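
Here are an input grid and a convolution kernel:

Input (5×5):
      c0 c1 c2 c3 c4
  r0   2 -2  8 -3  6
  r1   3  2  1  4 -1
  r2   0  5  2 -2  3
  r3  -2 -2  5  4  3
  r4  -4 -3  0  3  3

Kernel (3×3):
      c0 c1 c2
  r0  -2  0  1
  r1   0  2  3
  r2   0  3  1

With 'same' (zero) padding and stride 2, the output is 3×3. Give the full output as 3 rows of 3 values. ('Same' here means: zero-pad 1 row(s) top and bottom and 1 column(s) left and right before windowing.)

Output[0,0]: The receptive field on the zero-padded input at this output position is [0 0 0 / 0 2 -2 / 0 3 2]. Elementwise product with the kernel and sum: 0·-2 + 0·1 + 2·2 + -2·3 + 3·3 + 2·1.
Output[0,1]: The receptive field on the zero-padded input at this output position is [0 0 0 / -2 8 -3 / 2 1 4]. Elementwise product with the kernel and sum: 0·-2 + 0·1 + 8·2 + -3·3 + 1·3 + 4·1.

9 14 9
9 17 7
-19 17 -2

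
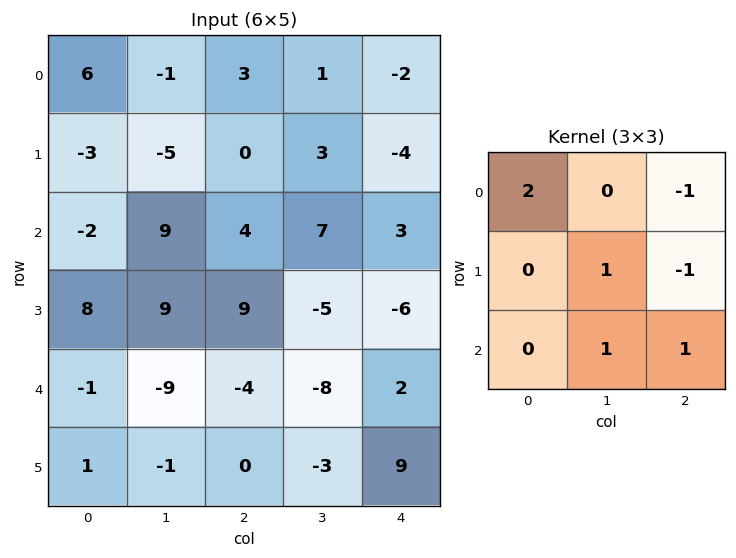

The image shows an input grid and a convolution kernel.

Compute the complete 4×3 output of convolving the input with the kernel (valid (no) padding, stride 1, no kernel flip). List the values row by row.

17 5 25
17 -12 -3
-21 13 0
1 24 20

Output[0,0]: The receptive field on the input at this output position is [6 -1 3 / -3 -5 0 / -2 9 4]. Elementwise product with the kernel and sum: 6·2 + 3·-1 + -5·1 + 0·-1 + 9·1 + 4·1.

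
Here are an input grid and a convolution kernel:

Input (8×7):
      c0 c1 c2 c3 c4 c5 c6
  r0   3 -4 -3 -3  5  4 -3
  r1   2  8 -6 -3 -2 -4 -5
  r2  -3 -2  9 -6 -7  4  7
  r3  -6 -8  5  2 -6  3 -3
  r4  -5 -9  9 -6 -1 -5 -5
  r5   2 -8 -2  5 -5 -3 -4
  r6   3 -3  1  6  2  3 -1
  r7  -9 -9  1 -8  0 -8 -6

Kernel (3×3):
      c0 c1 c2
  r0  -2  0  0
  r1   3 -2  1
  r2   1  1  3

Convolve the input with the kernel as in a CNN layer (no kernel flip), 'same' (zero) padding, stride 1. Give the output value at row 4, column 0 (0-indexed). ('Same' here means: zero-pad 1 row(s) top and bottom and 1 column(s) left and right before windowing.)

The receptive field on the zero-padded input at this output position is [0 -6 -8 / 0 -5 -9 / 0 2 -8]. Elementwise product with the kernel and sum: 0·-2 + 0·3 + -5·-2 + -9·1 + 0·1 + 2·1 + -8·3.

-21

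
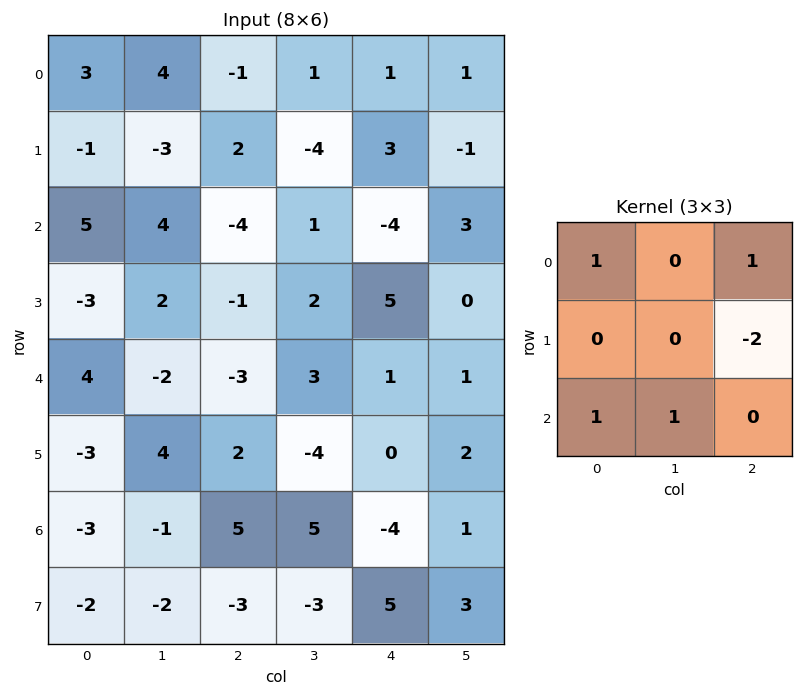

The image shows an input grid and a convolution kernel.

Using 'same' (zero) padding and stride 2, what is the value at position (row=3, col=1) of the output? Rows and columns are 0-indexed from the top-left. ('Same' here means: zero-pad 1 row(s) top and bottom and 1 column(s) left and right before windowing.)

The receptive field on the zero-padded input at this output position is [4 2 -4 / -1 5 5 / -2 -3 -3]. Elementwise product with the kernel and sum: 4·1 + -4·1 + 5·-2 + -2·1 + -3·1.

-15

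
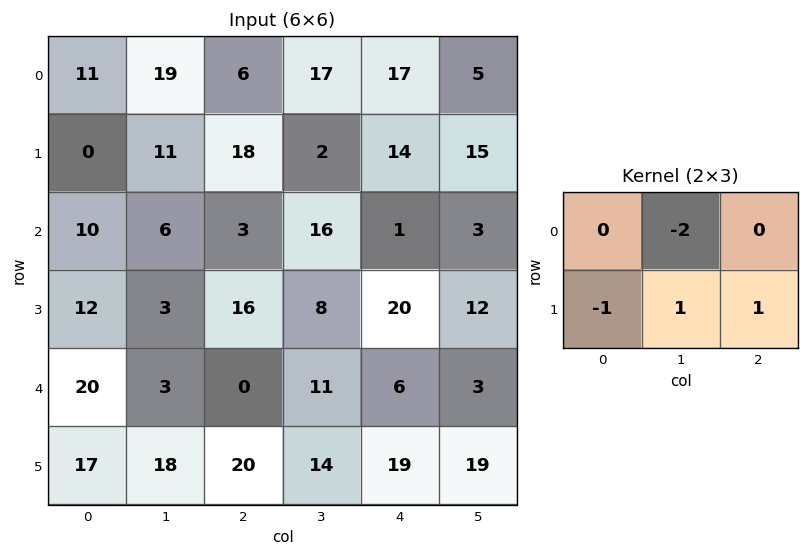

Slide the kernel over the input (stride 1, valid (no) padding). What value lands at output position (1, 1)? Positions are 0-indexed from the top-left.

-23

The receptive field on the input at this output position is [11 18 2 / 6 3 16]. Elementwise product with the kernel and sum: 18·-2 + 6·-1 + 3·1 + 16·1.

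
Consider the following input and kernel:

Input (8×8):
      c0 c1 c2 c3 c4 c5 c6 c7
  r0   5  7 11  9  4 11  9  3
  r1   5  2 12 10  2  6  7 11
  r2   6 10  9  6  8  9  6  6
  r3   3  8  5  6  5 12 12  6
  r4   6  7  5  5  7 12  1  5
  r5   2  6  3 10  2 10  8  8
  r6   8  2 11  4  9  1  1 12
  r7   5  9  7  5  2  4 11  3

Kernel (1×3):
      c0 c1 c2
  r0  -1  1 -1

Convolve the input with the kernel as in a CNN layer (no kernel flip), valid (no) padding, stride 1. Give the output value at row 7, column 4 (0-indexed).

The receptive field on the input at this output position is [2 4 11]. Elementwise product with the kernel and sum: 2·-1 + 4·1 + 11·-1.

-9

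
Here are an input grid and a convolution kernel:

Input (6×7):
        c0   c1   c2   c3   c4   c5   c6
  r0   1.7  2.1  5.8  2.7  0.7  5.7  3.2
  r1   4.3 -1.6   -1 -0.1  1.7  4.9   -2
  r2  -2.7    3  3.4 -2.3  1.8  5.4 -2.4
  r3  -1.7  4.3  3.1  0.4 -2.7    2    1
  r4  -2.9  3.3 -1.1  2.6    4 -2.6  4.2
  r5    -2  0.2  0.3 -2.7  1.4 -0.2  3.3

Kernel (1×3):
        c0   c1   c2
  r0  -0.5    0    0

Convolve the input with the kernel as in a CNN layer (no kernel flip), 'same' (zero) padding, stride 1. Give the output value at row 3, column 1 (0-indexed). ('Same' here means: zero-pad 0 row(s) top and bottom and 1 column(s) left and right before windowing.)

The receptive field on the zero-padded input at this output position is [-1.7 4.3 3.1]. Elementwise product with the kernel and sum: -1.7·-0.5.

0.85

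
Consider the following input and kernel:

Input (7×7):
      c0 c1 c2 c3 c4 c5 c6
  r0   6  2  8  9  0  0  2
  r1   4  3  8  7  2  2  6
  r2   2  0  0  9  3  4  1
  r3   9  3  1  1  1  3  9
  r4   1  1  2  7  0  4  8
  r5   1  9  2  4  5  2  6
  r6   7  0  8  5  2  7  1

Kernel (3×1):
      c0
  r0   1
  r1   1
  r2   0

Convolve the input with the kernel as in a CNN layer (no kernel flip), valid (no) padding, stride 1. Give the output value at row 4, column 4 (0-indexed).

The receptive field on the input at this output position is [0 / 5 / 2]. Elementwise product with the kernel and sum: 0·1 + 5·1.

5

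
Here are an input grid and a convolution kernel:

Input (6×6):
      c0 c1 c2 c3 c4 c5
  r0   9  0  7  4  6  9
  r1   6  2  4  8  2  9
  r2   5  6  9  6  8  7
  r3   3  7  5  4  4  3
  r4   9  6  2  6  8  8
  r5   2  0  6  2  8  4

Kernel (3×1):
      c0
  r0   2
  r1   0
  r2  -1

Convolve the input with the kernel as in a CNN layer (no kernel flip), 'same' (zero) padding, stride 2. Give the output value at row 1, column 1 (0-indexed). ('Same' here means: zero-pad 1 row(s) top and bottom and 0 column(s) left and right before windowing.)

The receptive field on the zero-padded input at this output position is [4 / 9 / 5]. Elementwise product with the kernel and sum: 4·2 + 5·-1.

3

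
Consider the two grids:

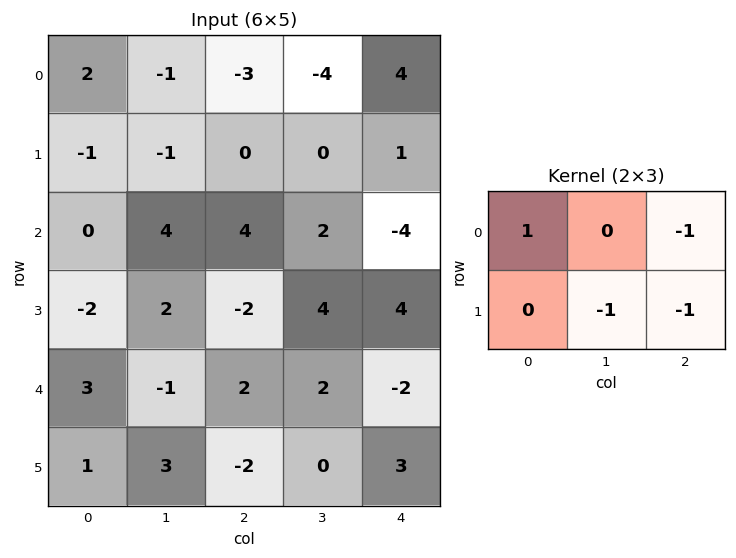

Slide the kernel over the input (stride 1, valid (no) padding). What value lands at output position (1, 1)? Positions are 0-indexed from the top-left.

The receptive field on the input at this output position is [-1 0 0 / 4 4 2]. Elementwise product with the kernel and sum: -1·1 + 0·-1 + 4·-1 + 2·-1.

-7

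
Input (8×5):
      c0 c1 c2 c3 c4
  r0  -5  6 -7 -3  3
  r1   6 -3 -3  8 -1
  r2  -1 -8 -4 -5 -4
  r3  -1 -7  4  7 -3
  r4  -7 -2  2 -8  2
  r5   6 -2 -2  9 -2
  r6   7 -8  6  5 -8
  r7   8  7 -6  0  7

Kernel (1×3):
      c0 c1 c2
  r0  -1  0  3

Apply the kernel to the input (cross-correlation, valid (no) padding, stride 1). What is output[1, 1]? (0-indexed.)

27

The receptive field on the input at this output position is [-3 -3 8]. Elementwise product with the kernel and sum: -3·-1 + 8·3.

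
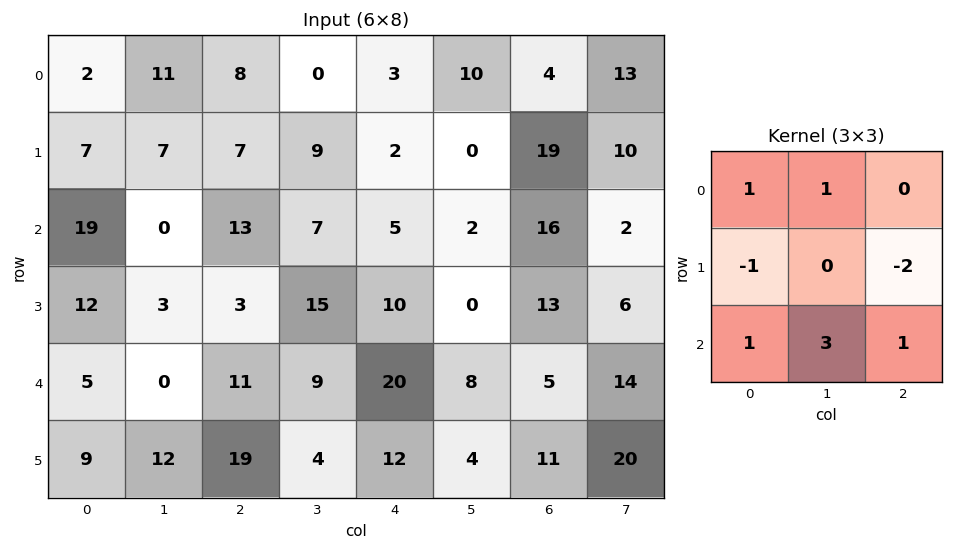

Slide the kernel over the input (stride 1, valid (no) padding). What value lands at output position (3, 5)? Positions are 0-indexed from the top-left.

The receptive field on the input at this output position is [0 13 6 / 8 5 14 / 4 11 20]. Elementwise product with the kernel and sum: 0·1 + 13·1 + 8·-1 + 14·-2 + 4·1 + 11·3 + 20·1.

34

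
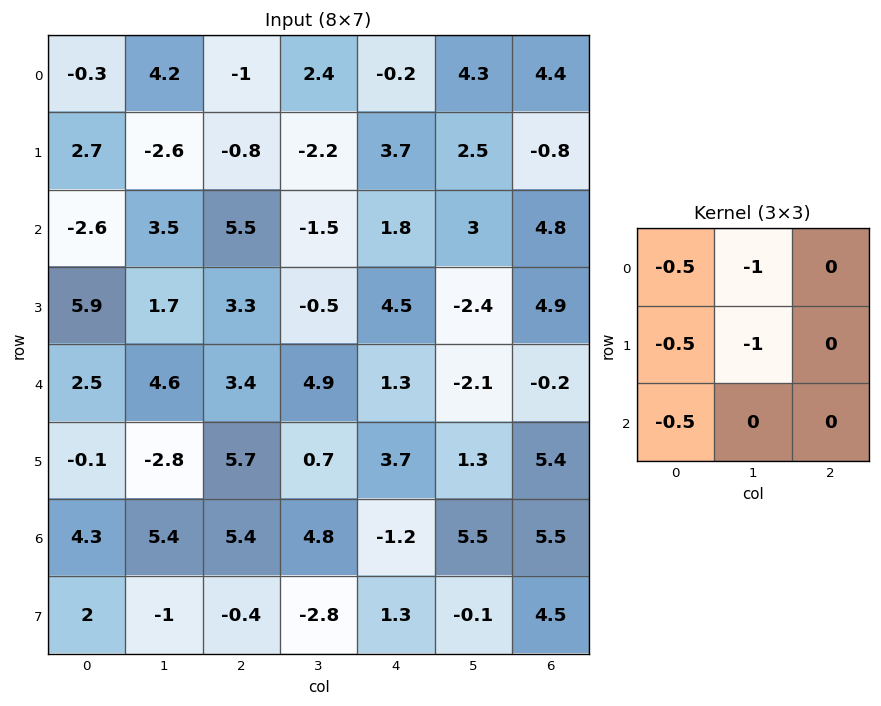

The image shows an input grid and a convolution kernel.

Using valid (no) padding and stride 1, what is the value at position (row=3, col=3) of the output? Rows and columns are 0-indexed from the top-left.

-8.35

The receptive field on the input at this output position is [-0.5 4.5 -2.4 / 4.9 1.3 -2.1 / 0.7 3.7 1.3]. Elementwise product with the kernel and sum: -0.5·-0.5 + 4.5·-1 + 4.9·-0.5 + 1.3·-1 + 0.7·-0.5.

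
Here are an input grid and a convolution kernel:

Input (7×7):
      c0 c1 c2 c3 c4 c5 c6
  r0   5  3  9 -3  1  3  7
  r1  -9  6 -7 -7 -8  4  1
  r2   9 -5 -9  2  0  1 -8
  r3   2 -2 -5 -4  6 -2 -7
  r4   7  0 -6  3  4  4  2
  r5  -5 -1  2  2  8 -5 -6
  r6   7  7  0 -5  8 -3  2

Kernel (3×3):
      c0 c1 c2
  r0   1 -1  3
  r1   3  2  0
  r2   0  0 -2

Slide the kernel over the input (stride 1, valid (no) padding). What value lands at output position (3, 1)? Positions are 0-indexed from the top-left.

The receptive field on the input at this output position is [-2 -5 -4 / 0 -6 3 / -1 2 2]. Elementwise product with the kernel and sum: -2·1 + -5·-1 + -4·3 + 0·3 + -6·2 + 2·-2.

-25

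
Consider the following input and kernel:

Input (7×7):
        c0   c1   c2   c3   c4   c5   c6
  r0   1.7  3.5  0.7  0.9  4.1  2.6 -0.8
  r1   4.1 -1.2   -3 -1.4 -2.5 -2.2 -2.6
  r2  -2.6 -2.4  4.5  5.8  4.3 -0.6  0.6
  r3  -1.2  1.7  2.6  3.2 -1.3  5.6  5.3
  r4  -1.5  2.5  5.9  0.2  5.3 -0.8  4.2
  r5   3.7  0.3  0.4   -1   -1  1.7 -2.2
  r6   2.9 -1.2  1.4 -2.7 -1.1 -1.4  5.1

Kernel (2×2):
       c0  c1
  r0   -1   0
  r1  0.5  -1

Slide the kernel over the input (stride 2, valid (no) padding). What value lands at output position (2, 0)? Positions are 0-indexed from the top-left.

The receptive field on the input at this output position is [-1.5 2.5 / 3.7 0.3]. Elementwise product with the kernel and sum: -1.5·-1 + 3.7·0.5 + 0.3·-1.

3.05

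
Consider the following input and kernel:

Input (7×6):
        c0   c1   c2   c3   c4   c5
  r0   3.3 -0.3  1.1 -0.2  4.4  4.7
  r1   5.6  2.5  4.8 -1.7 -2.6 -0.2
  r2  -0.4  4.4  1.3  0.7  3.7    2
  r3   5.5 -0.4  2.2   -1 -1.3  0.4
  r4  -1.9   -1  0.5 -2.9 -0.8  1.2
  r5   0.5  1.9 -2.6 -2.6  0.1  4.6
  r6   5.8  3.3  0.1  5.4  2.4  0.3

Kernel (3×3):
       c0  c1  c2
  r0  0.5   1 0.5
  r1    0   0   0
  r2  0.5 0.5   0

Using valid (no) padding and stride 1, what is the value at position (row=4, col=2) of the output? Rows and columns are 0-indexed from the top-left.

The receptive field on the input at this output position is [0.5 -2.9 -0.8 / -2.6 -2.6 0.1 / 0.1 5.4 2.4]. Elementwise product with the kernel and sum: 0.5·0.5 + -2.9·1 + -0.8·0.5 + 0.1·0.5 + 5.4·0.5.

-0.3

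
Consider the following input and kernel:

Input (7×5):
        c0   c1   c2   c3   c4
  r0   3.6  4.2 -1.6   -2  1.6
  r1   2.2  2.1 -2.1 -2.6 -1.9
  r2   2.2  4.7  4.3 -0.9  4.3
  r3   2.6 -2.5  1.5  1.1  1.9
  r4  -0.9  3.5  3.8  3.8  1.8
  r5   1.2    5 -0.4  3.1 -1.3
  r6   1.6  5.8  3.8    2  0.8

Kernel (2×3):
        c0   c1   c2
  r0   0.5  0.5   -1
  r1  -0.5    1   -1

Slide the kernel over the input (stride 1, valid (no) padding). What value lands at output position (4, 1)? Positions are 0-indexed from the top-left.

-6.15

The receptive field on the input at this output position is [3.5 3.8 3.8 / 5 -0.4 3.1]. Elementwise product with the kernel and sum: 3.5·0.5 + 3.8·0.5 + 3.8·-1 + 5·-0.5 + -0.4·1 + 3.1·-1.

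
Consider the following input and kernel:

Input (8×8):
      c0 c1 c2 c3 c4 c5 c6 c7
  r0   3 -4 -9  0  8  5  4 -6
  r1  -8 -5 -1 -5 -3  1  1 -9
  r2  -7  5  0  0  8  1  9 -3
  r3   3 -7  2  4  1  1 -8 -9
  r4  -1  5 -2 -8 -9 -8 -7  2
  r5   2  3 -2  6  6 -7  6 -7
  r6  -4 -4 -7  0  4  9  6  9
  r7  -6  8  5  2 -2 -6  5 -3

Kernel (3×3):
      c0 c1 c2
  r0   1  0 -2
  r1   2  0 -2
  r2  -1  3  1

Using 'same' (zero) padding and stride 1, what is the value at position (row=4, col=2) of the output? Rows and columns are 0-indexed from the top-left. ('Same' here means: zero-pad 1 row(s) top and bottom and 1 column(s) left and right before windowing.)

8

The receptive field on the zero-padded input at this output position is [-7 2 4 / 5 -2 -8 / 3 -2 6]. Elementwise product with the kernel and sum: -7·1 + 4·-2 + 5·2 + -8·-2 + 3·-1 + -2·3 + 6·1.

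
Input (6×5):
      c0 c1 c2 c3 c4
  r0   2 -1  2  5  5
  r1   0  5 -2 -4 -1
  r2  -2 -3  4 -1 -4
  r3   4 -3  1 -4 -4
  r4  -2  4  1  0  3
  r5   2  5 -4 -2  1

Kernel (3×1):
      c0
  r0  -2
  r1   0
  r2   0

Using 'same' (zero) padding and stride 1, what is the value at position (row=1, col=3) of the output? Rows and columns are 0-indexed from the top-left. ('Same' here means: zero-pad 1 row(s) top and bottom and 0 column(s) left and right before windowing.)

-10

The receptive field on the zero-padded input at this output position is [5 / -4 / -1]. Elementwise product with the kernel and sum: 5·-2.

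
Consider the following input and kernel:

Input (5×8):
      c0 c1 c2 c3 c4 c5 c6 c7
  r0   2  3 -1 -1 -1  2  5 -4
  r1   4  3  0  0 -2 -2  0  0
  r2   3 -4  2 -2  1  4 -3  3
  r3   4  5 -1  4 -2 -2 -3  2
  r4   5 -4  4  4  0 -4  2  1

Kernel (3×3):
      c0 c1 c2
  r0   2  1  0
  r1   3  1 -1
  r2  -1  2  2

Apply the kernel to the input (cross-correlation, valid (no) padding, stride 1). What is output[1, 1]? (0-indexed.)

-1

The receptive field on the input at this output position is [3 0 0 / -4 2 -2 / 5 -1 4]. Elementwise product with the kernel and sum: 3·2 + 0·1 + -4·3 + 2·1 + -2·-1 + 5·-1 + -1·2 + 4·2.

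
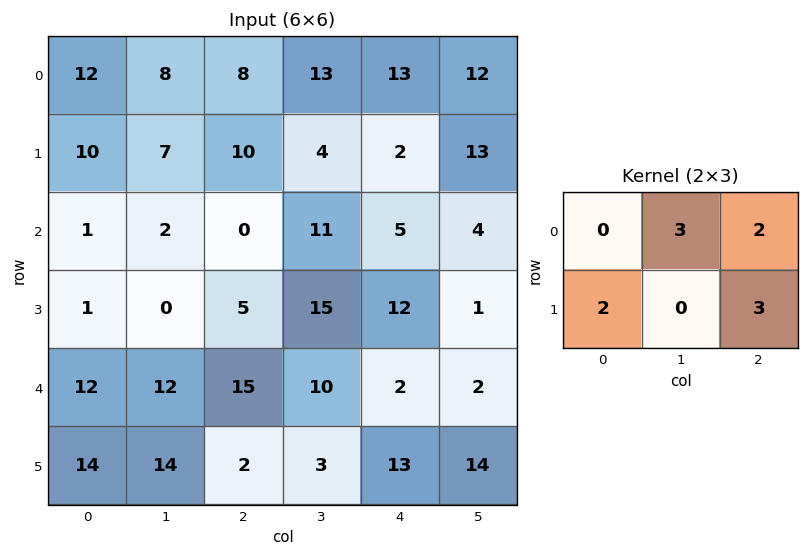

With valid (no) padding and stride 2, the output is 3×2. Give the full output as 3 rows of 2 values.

Output[0,0]: The receptive field on the input at this output position is [12 8 8 / 10 7 10]. Elementwise product with the kernel and sum: 8·3 + 8·2 + 10·2 + 10·3.

90 91
23 89
100 77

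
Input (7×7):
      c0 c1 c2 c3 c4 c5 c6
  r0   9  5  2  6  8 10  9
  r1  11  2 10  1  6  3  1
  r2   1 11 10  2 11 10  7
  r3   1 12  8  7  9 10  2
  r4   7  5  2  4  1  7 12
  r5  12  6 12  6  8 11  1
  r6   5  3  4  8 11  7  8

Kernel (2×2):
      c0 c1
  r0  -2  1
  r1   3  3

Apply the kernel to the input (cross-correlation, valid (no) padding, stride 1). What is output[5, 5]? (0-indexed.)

24

The receptive field on the input at this output position is [11 1 / 7 8]. Elementwise product with the kernel and sum: 11·-2 + 1·1 + 7·3 + 8·3.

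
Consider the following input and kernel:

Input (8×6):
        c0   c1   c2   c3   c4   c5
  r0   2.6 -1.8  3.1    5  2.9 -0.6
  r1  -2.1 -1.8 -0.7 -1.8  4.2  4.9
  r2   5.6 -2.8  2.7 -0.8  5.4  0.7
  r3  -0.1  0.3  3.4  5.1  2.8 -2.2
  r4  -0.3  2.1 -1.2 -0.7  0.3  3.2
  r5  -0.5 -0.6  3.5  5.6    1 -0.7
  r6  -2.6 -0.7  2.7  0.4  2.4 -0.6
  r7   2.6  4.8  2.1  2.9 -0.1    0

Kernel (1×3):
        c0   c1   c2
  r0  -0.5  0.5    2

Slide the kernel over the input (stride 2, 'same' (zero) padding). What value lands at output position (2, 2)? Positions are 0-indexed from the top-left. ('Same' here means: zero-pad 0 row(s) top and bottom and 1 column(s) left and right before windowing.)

The receptive field on the zero-padded input at this output position is [-0.7 0.3 3.2]. Elementwise product with the kernel and sum: -0.7·-0.5 + 0.3·0.5 + 3.2·2.

6.9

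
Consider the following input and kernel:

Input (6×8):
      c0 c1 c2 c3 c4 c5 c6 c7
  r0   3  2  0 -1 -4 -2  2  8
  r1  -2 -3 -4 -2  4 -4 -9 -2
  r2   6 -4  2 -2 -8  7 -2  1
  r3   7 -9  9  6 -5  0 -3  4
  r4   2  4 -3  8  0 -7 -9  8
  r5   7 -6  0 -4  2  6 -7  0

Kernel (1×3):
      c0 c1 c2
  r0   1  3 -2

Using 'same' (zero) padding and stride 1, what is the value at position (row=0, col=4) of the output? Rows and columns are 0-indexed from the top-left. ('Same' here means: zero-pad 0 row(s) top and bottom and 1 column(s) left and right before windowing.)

The receptive field on the zero-padded input at this output position is [-1 -4 -2]. Elementwise product with the kernel and sum: -1·1 + -4·3 + -2·-2.

-9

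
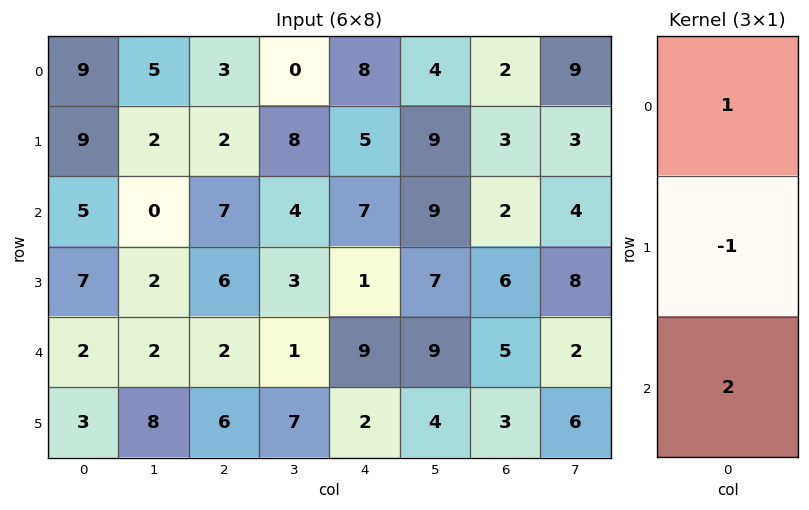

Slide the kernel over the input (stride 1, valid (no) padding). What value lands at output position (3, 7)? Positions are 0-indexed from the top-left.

The receptive field on the input at this output position is [8 / 2 / 6]. Elementwise product with the kernel and sum: 8·1 + 2·-1 + 6·2.

18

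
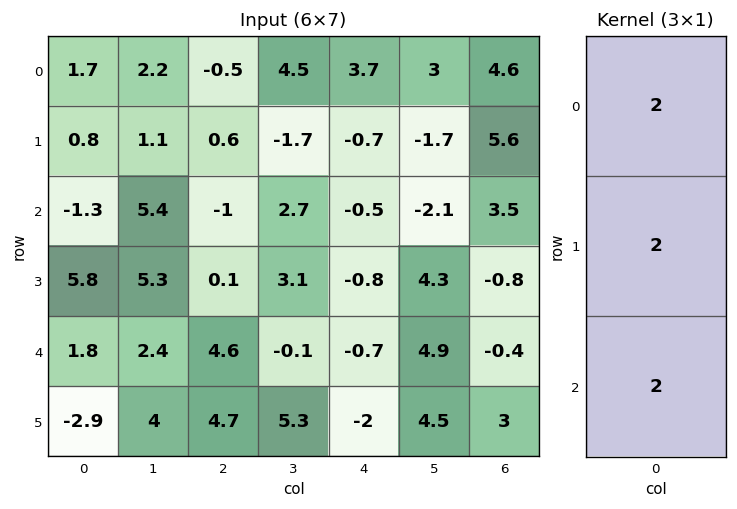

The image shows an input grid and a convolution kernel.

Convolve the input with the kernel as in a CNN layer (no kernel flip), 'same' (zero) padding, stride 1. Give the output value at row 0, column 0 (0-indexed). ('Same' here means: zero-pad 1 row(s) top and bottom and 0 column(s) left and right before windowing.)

5

The receptive field on the zero-padded input at this output position is [0 / 1.7 / 0.8]. Elementwise product with the kernel and sum: 0·2 + 1.7·2 + 0.8·2.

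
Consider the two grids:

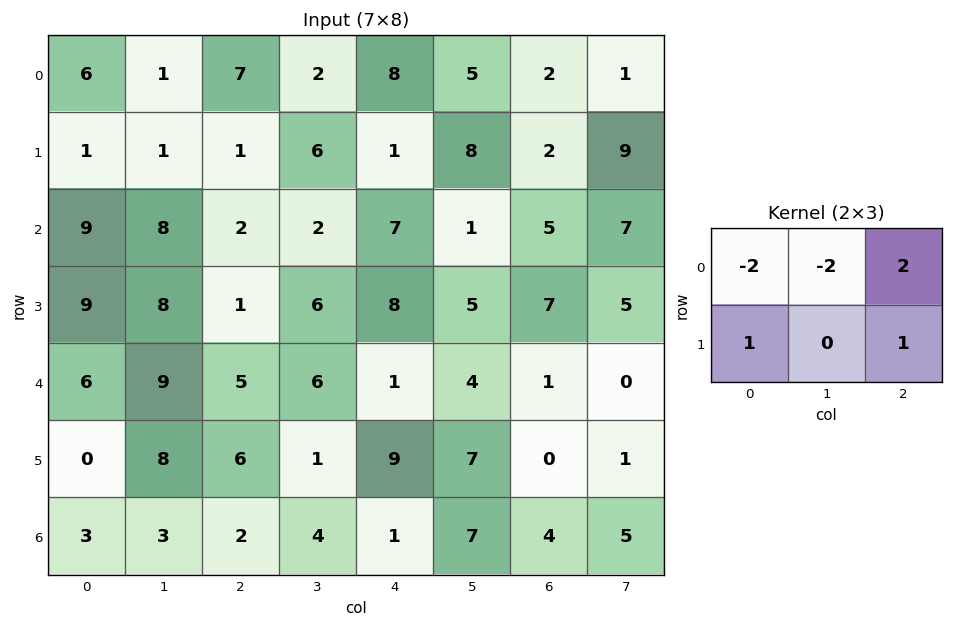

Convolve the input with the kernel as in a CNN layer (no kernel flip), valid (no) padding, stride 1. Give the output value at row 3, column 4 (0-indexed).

-10

The receptive field on the input at this output position is [8 5 7 / 1 4 1]. Elementwise product with the kernel and sum: 8·-2 + 5·-2 + 7·2 + 1·1 + 1·1.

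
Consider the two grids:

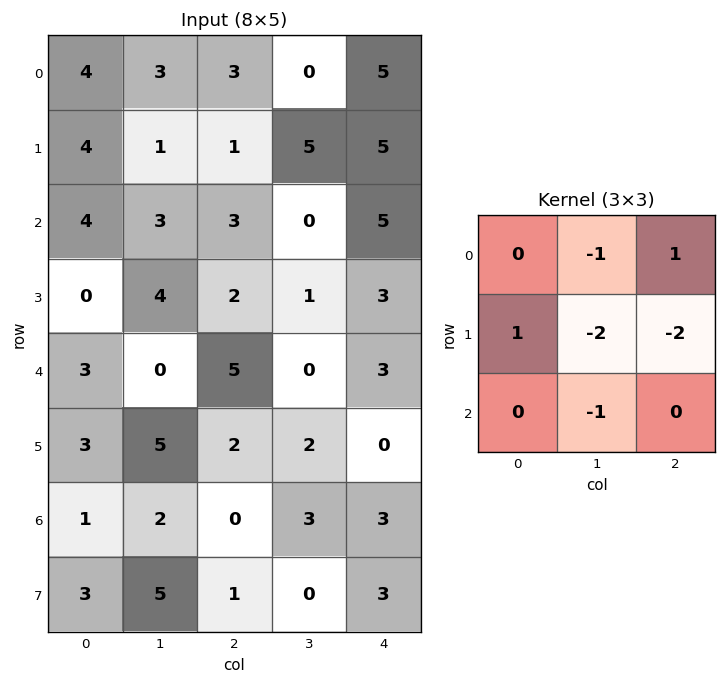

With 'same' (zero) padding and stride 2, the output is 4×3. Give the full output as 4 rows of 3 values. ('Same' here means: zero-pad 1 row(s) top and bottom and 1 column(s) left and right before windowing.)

Output[0,0]: The receptive field on the zero-padded input at this output position is [0 0 0 / 0 4 3 / 0 4 1]. Elementwise product with the kernel and sum: 0·-1 + 0·1 + 0·1 + 4·-2 + 3·-2 + 4·-1.

-18 -4 -15
-17 -1 -18
-5 -13 -9
-7 -5 -6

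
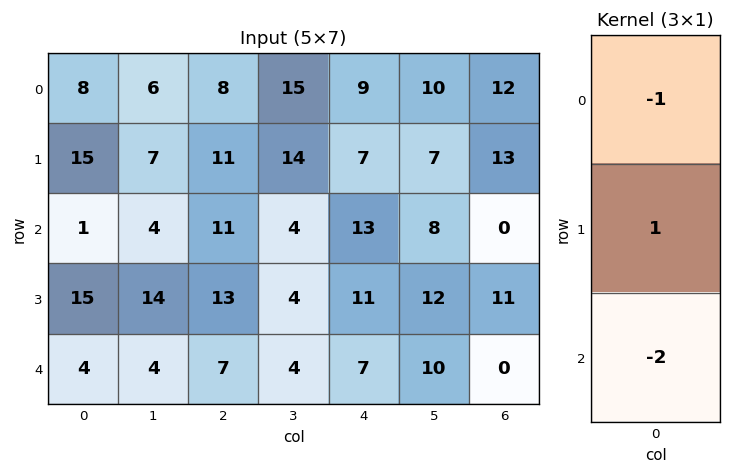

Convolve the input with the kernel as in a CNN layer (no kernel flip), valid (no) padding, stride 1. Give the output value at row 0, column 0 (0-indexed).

5

The receptive field on the input at this output position is [8 / 15 / 1]. Elementwise product with the kernel and sum: 8·-1 + 15·1 + 1·-2.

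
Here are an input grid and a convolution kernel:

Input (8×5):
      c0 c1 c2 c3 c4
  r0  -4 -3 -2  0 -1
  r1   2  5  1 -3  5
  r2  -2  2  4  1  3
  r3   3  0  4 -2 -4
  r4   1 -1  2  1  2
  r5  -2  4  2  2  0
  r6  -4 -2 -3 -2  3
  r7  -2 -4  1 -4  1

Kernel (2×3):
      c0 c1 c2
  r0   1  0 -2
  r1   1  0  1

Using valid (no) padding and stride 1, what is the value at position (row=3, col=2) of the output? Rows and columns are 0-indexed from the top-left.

The receptive field on the input at this output position is [4 -2 -4 / 2 1 2]. Elementwise product with the kernel and sum: 4·1 + -4·-2 + 2·1 + 2·1.

16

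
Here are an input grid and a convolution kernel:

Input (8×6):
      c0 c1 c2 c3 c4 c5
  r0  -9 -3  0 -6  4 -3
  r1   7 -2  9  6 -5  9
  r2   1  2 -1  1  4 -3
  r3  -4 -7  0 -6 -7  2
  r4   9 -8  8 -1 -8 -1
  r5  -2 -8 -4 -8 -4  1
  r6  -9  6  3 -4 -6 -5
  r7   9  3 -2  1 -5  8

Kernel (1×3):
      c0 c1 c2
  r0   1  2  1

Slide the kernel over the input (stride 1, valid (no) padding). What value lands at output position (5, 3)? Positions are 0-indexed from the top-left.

-15

The receptive field on the input at this output position is [-8 -4 1]. Elementwise product with the kernel and sum: -8·1 + -4·2 + 1·1.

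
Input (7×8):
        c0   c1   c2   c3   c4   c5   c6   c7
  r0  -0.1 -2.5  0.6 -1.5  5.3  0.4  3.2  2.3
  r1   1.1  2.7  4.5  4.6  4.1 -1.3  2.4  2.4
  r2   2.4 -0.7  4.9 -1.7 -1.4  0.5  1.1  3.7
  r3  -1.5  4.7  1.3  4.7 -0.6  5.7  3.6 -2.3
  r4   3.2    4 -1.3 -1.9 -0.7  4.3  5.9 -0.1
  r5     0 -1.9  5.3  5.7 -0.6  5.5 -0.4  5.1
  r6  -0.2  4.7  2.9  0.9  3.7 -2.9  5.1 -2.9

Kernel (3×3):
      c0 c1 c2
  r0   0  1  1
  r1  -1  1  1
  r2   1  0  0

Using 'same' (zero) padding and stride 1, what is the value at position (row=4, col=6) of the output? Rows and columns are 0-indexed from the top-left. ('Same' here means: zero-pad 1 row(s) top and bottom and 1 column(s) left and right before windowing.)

8.3

The receptive field on the zero-padded input at this output position is [5.7 3.6 -2.3 / 4.3 5.9 -0.1 / 5.5 -0.4 5.1]. Elementwise product with the kernel and sum: 3.6·1 + -2.3·1 + 4.3·-1 + 5.9·1 + -0.1·1 + 5.5·1.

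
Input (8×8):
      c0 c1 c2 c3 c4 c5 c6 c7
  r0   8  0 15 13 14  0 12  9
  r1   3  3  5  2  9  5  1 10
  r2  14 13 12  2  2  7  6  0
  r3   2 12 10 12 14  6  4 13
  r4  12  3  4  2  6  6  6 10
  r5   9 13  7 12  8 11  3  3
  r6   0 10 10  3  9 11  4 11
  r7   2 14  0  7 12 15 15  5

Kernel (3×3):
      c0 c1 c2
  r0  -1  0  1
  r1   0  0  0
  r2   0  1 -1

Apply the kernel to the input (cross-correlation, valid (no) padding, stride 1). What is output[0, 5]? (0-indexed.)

15

The receptive field on the input at this output position is [0 12 9 / 5 1 10 / 7 6 0]. Elementwise product with the kernel and sum: 0·-1 + 9·1 + 6·1 + 0·-1.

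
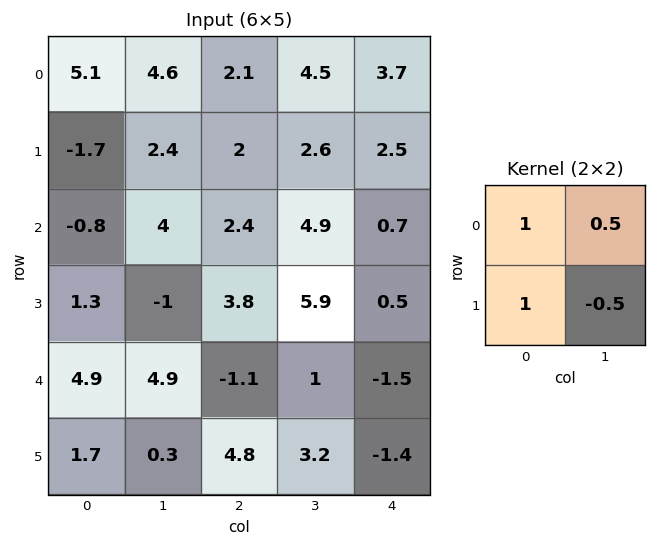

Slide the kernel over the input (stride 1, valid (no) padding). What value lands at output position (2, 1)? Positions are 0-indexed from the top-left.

The receptive field on the input at this output position is [4 2.4 / -1 3.8]. Elementwise product with the kernel and sum: 4·1 + 2.4·0.5 + -1·1 + 3.8·-0.5.

2.3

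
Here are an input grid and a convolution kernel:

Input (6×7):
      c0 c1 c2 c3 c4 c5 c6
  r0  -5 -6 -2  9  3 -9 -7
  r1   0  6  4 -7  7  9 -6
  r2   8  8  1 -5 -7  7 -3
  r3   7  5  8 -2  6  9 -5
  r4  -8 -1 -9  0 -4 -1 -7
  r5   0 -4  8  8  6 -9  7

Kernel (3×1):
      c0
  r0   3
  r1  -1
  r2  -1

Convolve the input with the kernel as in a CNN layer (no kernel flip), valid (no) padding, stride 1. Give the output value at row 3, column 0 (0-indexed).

29

The receptive field on the input at this output position is [7 / -8 / 0]. Elementwise product with the kernel and sum: 7·3 + -8·-1 + 0·-1.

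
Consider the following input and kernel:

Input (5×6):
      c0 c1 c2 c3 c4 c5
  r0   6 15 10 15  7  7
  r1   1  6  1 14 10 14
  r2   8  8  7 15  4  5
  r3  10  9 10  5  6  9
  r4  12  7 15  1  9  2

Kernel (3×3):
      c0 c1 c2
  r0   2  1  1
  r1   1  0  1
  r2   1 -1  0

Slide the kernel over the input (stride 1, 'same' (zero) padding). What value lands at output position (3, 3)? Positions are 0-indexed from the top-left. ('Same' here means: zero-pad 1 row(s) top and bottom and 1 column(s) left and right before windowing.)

63

The receptive field on the zero-padded input at this output position is [7 15 4 / 10 5 6 / 15 1 9]. Elementwise product with the kernel and sum: 7·2 + 15·1 + 4·1 + 10·1 + 6·1 + 15·1 + 1·-1.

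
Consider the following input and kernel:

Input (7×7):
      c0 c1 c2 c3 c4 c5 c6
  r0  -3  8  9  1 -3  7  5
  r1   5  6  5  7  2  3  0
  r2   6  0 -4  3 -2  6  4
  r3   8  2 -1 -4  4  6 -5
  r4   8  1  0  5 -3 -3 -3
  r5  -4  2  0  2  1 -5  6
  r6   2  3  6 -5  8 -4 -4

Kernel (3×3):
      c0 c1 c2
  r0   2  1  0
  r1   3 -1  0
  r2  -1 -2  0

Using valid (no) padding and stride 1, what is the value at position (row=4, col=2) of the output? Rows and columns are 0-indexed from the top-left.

The receptive field on the input at this output position is [0 5 -3 / 0 2 1 / 6 -5 8]. Elementwise product with the kernel and sum: 0·2 + 5·1 + 0·3 + 2·-1 + 6·-1 + -5·-2.

7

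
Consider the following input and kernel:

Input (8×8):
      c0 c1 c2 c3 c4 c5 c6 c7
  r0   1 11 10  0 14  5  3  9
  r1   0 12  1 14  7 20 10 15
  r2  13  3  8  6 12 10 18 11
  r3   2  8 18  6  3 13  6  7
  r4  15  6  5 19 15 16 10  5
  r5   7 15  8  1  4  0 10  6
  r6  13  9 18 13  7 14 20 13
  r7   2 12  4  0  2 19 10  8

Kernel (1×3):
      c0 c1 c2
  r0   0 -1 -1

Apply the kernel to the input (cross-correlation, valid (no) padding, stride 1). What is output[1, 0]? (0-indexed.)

-13

The receptive field on the input at this output position is [0 12 1]. Elementwise product with the kernel and sum: 12·-1 + 1·-1.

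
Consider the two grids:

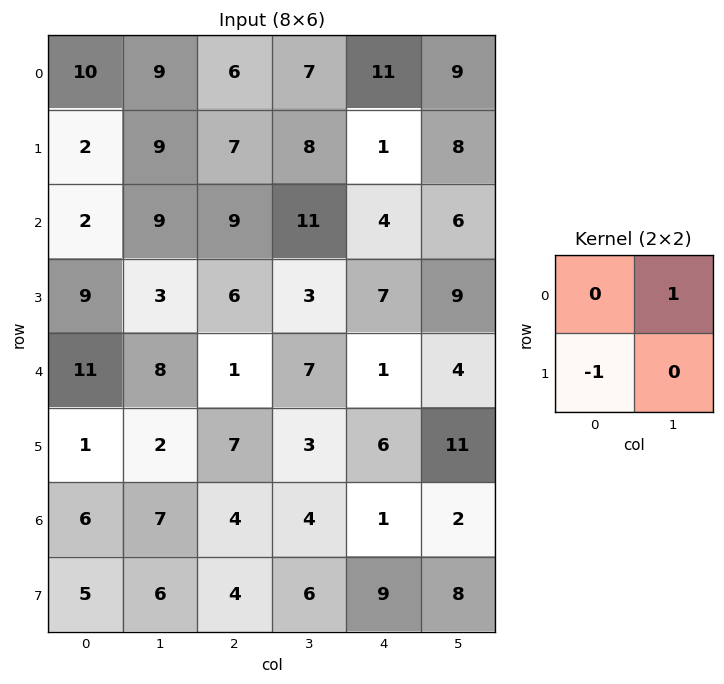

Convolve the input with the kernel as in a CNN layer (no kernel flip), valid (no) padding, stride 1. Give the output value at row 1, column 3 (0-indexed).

The receptive field on the input at this output position is [8 1 / 11 4]. Elementwise product with the kernel and sum: 1·1 + 11·-1.

-10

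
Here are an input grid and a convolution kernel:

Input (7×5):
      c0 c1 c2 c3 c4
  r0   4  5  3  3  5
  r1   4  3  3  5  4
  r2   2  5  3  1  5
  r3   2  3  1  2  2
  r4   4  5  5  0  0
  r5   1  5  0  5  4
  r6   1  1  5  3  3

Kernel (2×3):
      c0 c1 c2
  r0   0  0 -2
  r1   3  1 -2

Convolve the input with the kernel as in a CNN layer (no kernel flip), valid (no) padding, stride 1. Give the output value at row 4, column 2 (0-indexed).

The receptive field on the input at this output position is [5 0 0 / 0 5 4]. Elementwise product with the kernel and sum: 0·-2 + 0·3 + 5·1 + 4·-2.

-3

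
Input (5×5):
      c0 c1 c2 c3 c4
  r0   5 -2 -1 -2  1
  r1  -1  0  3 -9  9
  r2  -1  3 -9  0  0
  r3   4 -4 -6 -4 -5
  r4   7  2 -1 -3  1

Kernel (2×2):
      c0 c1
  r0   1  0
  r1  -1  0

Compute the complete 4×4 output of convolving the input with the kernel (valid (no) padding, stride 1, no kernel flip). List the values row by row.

6 -2 -4 7
0 -3 12 -9
-5 7 -3 4
-3 -6 -5 -1

Output[0,0]: The receptive field on the input at this output position is [5 -2 / -1 0]. Elementwise product with the kernel and sum: 5·1 + -1·-1.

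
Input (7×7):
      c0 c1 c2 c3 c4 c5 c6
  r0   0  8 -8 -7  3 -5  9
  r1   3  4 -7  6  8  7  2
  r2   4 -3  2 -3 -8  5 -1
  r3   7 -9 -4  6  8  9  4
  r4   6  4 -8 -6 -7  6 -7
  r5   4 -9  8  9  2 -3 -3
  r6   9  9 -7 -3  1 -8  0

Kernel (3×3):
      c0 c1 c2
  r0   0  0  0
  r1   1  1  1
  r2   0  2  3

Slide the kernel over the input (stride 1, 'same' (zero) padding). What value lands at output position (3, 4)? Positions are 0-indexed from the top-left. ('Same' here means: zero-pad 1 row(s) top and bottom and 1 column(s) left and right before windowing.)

The receptive field on the zero-padded input at this output position is [-3 -8 5 / 6 8 9 / -6 -7 6]. Elementwise product with the kernel and sum: 6·1 + 8·1 + 9·1 + -7·2 + 6·3.

27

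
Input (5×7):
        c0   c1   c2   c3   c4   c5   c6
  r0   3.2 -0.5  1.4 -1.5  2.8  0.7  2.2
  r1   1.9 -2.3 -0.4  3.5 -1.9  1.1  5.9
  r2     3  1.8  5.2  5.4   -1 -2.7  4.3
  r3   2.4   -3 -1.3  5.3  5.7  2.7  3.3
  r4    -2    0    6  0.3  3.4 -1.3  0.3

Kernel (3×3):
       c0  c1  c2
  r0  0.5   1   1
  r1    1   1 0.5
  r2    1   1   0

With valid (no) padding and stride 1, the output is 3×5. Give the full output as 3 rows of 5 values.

6.7 5.7 14.75 9.3 2.75
5.05 7.35 15.5 15 12.9
5.25 15.85 20.15 15.05 13.25

Output[0,0]: The receptive field on the input at this output position is [3.2 -0.5 1.4 / 1.9 -2.3 -0.4 / 3 1.8 5.2]. Elementwise product with the kernel and sum: 3.2·0.5 + -0.5·1 + 1.4·1 + 1.9·1 + -2.3·1 + -0.4·0.5 + 3·1 + 1.8·1.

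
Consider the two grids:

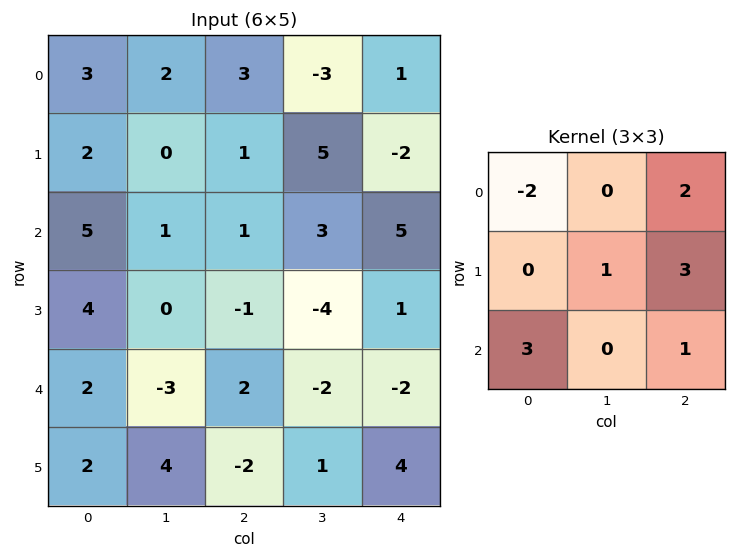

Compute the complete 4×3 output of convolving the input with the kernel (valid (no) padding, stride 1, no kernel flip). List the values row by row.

Output[0,0]: The receptive field on the input at this output position is [3 2 3 / 2 0 1 / 5 1 1]. Elementwise product with the kernel and sum: 3·-2 + 3·2 + 0·1 + 1·3 + 5·3 + 1·1.

19 12 3
13 16 10
-3 -20 11
-3 1 -6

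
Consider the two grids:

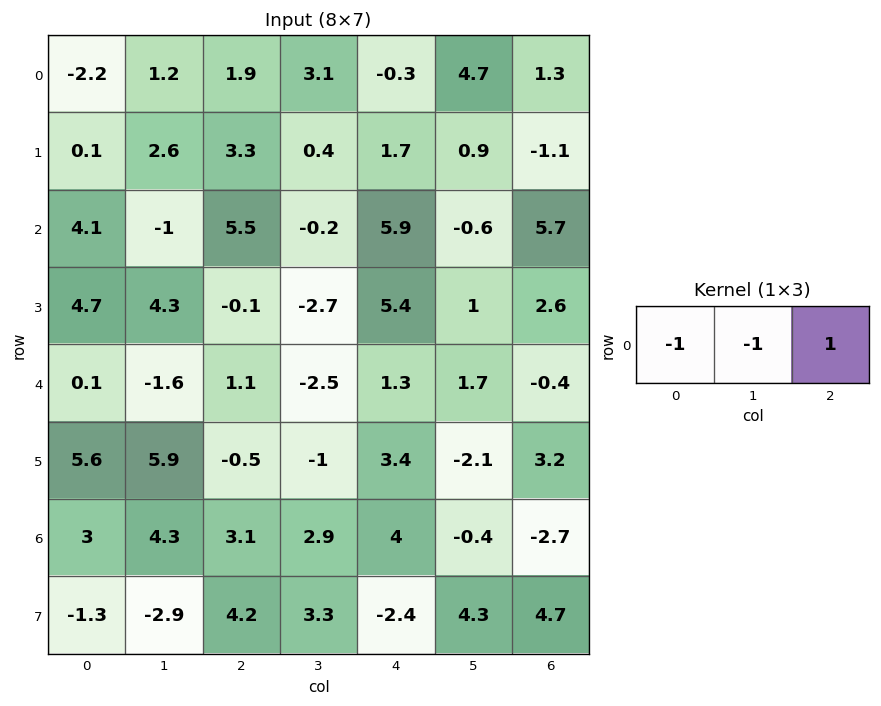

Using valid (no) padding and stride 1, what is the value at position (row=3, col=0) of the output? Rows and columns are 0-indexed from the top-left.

-9.1

The receptive field on the input at this output position is [4.7 4.3 -0.1]. Elementwise product with the kernel and sum: 4.7·-1 + 4.3·-1 + -0.1·1.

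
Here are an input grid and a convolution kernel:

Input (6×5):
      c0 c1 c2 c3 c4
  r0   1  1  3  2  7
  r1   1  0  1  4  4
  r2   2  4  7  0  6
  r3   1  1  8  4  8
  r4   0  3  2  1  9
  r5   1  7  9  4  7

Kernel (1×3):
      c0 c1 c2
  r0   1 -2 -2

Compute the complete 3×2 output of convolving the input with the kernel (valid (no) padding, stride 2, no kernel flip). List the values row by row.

-7 -15
-20 -5
-10 -18

Output[0,0]: The receptive field on the input at this output position is [1 1 3]. Elementwise product with the kernel and sum: 1·1 + 1·-2 + 3·-2.
Output[0,1]: The receptive field on the input at this output position is [3 2 7]. Elementwise product with the kernel and sum: 3·1 + 2·-2 + 7·-2.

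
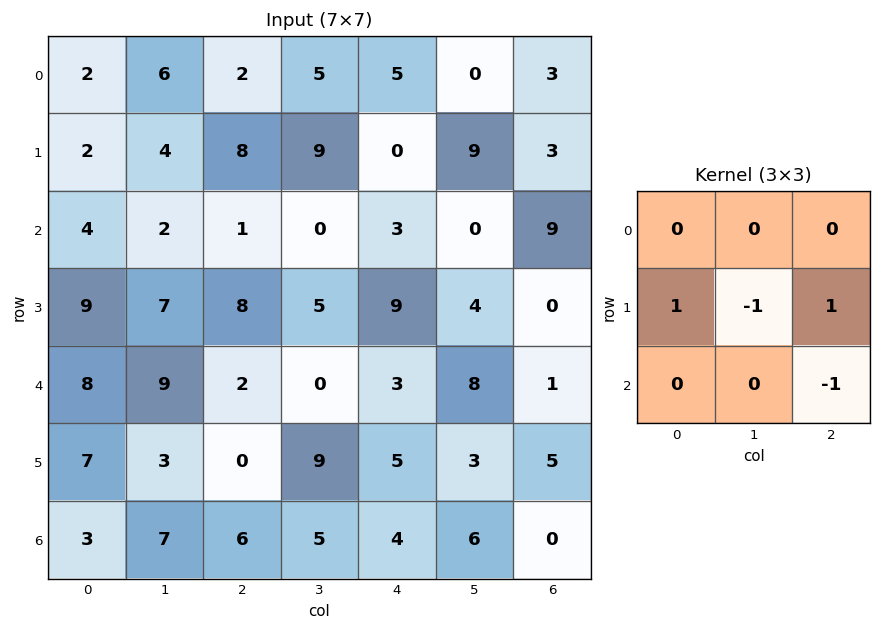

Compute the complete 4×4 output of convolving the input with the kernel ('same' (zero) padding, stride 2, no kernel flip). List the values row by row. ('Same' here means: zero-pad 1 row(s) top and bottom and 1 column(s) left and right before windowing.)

0 0 -9 -3
-9 -4 -7 -9
-2 -2 2 7
4 6 7 6

Output[0,0]: The receptive field on the zero-padded input at this output position is [0 0 0 / 0 2 6 / 0 2 4]. Elementwise product with the kernel and sum: 0·1 + 2·-1 + 6·1 + 4·-1.
Output[0,1]: The receptive field on the zero-padded input at this output position is [0 0 0 / 6 2 5 / 4 8 9]. Elementwise product with the kernel and sum: 6·1 + 2·-1 + 5·1 + 9·-1.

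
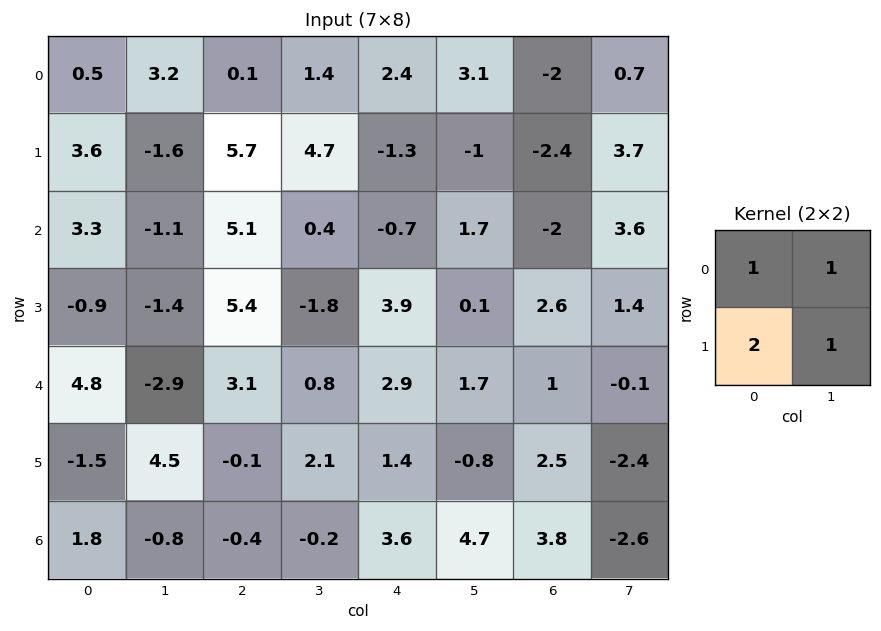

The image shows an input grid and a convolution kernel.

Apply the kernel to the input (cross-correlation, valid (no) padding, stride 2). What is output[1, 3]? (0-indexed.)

The receptive field on the input at this output position is [-2 3.6 / 2.6 1.4]. Elementwise product with the kernel and sum: -2·1 + 3.6·1 + 2.6·2 + 1.4·1.

8.2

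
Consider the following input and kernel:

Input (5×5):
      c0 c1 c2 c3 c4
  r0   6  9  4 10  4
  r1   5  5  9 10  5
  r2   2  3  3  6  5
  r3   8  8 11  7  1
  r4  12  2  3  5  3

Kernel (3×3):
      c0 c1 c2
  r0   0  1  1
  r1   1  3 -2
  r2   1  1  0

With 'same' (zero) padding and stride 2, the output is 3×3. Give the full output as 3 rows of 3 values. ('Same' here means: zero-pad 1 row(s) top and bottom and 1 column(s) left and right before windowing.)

Output[0,0]: The receptive field on the zero-padded input at this output position is [0 0 0 / 0 6 9 / 0 5 5]. Elementwise product with the kernel and sum: 0·1 + 0·1 + 0·1 + 6·3 + 9·-2 + 0·1 + 5·1.
Output[0,1]: The receptive field on the zero-padded input at this output position is [0 0 0 / 9 4 10 / 5 9 10]. Elementwise product with the kernel and sum: 0·1 + 0·1 + 9·1 + 4·3 + 10·-2 + 5·1 + 9·1.

5 15 37
18 38 34
48 19 15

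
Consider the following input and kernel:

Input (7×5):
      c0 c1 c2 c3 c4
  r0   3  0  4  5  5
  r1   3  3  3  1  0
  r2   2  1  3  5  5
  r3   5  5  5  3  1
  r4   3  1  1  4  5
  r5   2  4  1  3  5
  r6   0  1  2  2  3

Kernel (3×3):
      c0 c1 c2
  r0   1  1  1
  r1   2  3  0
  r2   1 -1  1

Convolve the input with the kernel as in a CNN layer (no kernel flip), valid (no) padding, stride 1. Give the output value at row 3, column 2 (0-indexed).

The receptive field on the input at this output position is [5 3 1 / 1 4 5 / 1 3 5]. Elementwise product with the kernel and sum: 5·1 + 3·1 + 1·1 + 1·2 + 4·3 + 1·1 + 3·-1 + 5·1.

26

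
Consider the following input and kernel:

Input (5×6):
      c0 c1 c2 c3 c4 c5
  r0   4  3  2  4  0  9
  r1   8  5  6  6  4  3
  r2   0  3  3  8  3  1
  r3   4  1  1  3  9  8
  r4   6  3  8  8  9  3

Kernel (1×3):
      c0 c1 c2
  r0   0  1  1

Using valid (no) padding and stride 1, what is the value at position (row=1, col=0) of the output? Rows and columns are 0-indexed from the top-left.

11

The receptive field on the input at this output position is [8 5 6]. Elementwise product with the kernel and sum: 5·1 + 6·1.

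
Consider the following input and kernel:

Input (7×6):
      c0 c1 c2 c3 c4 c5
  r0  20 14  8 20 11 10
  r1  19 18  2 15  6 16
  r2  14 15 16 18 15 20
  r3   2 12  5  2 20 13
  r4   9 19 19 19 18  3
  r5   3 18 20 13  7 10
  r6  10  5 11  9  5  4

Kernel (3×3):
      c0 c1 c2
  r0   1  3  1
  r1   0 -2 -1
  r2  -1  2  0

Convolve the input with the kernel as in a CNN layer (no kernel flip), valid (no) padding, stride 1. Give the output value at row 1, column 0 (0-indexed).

51

The receptive field on the input at this output position is [19 18 2 / 14 15 16 / 2 12 5]. Elementwise product with the kernel and sum: 19·1 + 18·3 + 2·1 + 15·-2 + 16·-1 + 2·-1 + 12·2.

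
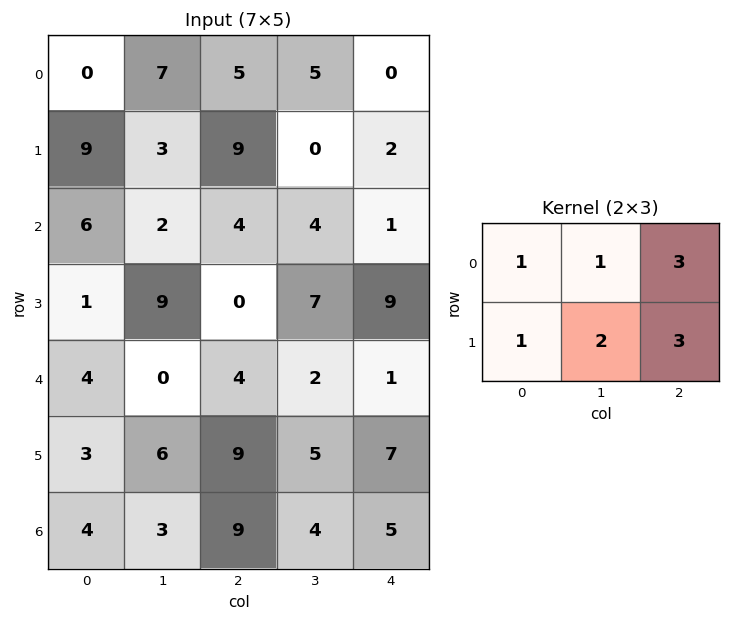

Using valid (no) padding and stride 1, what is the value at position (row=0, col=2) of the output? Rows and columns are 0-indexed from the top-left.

25

The receptive field on the input at this output position is [5 5 0 / 9 0 2]. Elementwise product with the kernel and sum: 5·1 + 5·1 + 0·3 + 9·1 + 0·2 + 2·3.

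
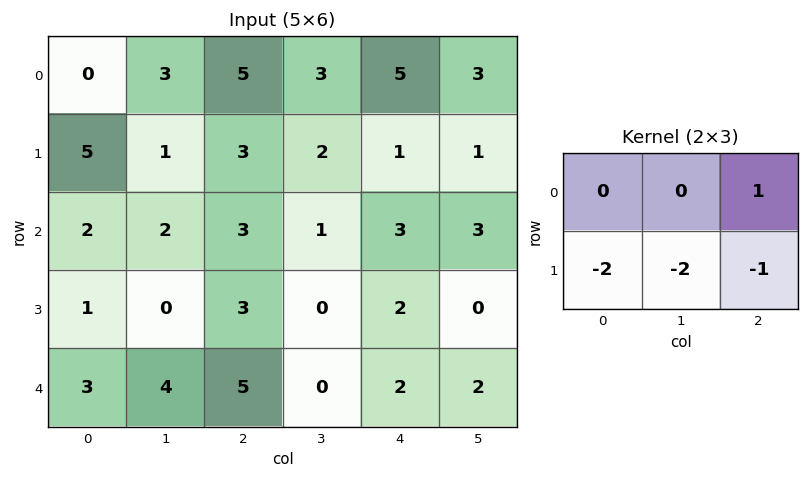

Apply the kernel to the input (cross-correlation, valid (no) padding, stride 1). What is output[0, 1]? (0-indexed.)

The receptive field on the input at this output position is [3 5 3 / 1 3 2]. Elementwise product with the kernel and sum: 3·1 + 1·-2 + 3·-2 + 2·-1.

-7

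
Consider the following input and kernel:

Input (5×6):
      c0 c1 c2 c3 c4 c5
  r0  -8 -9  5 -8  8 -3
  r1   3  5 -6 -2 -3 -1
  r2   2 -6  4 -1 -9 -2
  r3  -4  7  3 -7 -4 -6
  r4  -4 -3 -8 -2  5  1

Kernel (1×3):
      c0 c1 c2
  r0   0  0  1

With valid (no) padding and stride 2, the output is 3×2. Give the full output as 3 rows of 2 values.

Output[0,0]: The receptive field on the input at this output position is [-8 -9 5]. Elementwise product with the kernel and sum: 5·1.

5 8
4 -9
-8 5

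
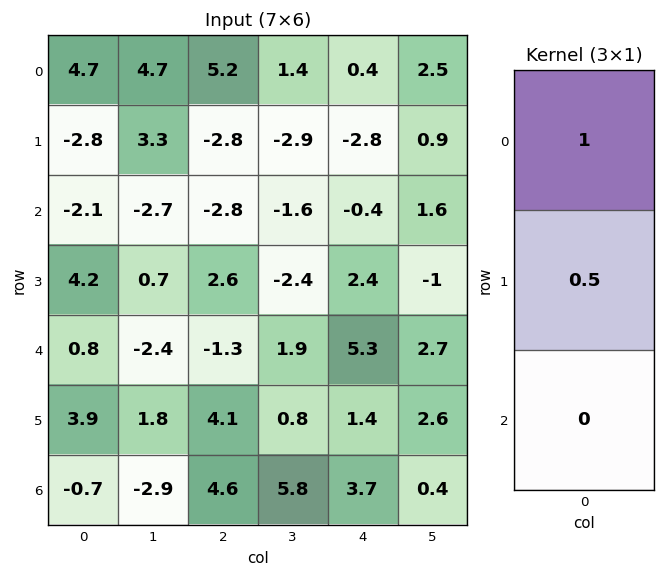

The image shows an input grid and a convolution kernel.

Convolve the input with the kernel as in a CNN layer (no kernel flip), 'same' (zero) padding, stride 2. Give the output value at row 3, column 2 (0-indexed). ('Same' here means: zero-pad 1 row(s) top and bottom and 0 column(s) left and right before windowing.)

The receptive field on the zero-padded input at this output position is [1.4 / 3.7 / 0]. Elementwise product with the kernel and sum: 1.4·1 + 3.7·0.5.

3.25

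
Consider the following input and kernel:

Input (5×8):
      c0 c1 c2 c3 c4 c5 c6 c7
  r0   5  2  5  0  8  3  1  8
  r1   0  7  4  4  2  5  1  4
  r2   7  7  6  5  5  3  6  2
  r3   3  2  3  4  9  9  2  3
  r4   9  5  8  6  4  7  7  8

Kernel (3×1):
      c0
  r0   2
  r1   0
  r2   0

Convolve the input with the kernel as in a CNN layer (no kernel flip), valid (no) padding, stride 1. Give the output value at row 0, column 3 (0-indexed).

0

The receptive field on the input at this output position is [0 / 4 / 5]. Elementwise product with the kernel and sum: 0·2.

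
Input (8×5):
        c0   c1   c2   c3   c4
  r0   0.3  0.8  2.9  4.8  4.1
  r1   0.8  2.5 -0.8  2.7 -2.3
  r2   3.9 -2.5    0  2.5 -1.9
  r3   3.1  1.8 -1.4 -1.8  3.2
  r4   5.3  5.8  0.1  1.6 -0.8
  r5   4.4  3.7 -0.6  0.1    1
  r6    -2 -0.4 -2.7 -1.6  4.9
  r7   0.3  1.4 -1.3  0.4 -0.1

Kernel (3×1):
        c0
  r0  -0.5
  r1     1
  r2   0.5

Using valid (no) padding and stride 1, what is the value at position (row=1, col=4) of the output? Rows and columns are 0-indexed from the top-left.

0.85

The receptive field on the input at this output position is [-2.3 / -1.9 / 3.2]. Elementwise product with the kernel and sum: -2.3·-0.5 + -1.9·1 + 3.2·0.5.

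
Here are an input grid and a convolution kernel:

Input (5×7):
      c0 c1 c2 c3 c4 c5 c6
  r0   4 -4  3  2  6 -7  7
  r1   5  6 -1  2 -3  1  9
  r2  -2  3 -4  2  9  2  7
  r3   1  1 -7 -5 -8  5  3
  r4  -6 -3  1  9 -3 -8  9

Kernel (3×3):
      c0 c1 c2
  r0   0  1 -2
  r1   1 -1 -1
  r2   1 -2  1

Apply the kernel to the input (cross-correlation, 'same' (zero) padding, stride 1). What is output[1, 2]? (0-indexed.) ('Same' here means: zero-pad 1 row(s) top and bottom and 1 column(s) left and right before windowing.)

The receptive field on the zero-padded input at this output position is [-4 3 2 / 6 -1 2 / 3 -4 2]. Elementwise product with the kernel and sum: 3·1 + 2·-2 + 6·1 + -1·-1 + 2·-1 + 3·1 + -4·-2 + 2·1.

17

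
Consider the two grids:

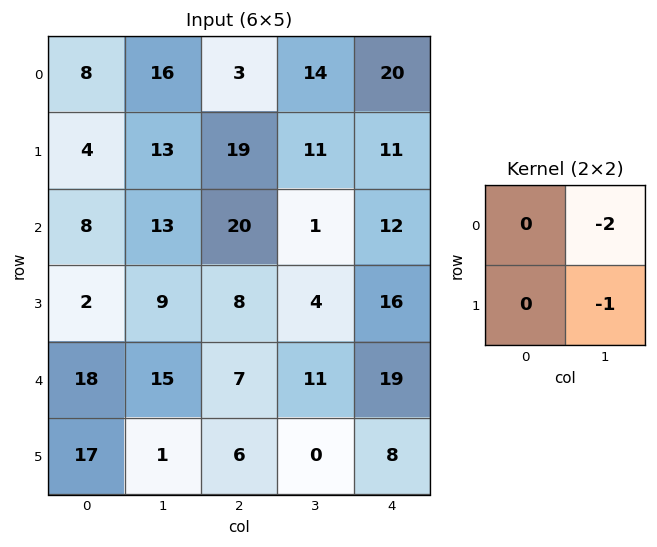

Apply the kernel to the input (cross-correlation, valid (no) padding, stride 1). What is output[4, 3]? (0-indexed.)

-46

The receptive field on the input at this output position is [11 19 / 0 8]. Elementwise product with the kernel and sum: 19·-2 + 8·-1.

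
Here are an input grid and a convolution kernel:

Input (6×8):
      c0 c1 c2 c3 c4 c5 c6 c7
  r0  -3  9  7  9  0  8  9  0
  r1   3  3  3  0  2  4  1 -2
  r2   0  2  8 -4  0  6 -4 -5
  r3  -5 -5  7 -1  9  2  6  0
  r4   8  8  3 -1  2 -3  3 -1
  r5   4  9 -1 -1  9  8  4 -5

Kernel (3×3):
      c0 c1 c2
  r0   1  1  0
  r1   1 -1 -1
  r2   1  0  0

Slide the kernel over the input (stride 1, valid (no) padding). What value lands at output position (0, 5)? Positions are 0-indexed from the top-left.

The receptive field on the input at this output position is [8 9 0 / 4 1 -2 / 6 -4 -5]. Elementwise product with the kernel and sum: 8·1 + 9·1 + 4·1 + 1·-1 + -2·-1 + 6·1.

28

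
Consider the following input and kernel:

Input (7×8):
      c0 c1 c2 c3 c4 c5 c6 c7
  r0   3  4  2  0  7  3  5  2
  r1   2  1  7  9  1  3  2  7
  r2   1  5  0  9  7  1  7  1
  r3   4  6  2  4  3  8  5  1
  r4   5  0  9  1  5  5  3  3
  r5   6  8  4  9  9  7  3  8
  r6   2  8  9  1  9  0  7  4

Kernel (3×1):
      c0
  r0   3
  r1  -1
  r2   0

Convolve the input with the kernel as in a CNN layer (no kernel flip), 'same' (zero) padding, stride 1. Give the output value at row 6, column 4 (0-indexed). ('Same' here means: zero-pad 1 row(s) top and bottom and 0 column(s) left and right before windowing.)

The receptive field on the zero-padded input at this output position is [9 / 9 / 0]. Elementwise product with the kernel and sum: 9·3 + 9·-1.

18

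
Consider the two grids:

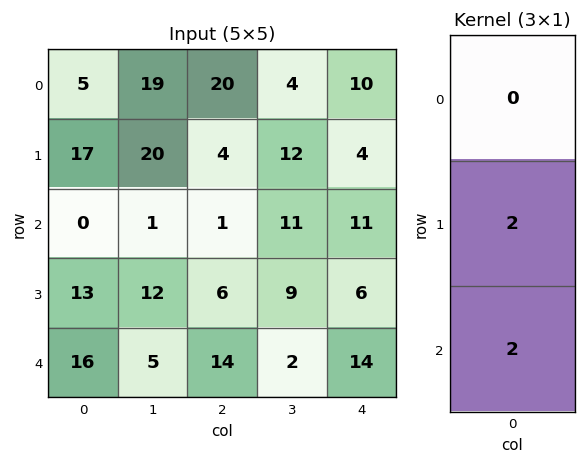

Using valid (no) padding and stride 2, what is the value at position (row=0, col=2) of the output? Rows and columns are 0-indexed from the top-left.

The receptive field on the input at this output position is [10 / 4 / 11]. Elementwise product with the kernel and sum: 4·2 + 11·2.

30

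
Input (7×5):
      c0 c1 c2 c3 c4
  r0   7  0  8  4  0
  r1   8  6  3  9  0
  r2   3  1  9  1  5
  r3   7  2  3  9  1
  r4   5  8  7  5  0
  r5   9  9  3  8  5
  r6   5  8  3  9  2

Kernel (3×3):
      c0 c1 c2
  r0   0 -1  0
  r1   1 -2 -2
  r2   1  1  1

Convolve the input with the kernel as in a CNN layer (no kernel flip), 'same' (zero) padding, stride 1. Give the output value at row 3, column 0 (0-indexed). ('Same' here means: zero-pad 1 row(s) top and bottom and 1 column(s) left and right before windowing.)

The receptive field on the zero-padded input at this output position is [0 3 1 / 0 7 2 / 0 5 8]. Elementwise product with the kernel and sum: 3·-1 + 0·1 + 7·-2 + 2·-2 + 0·1 + 5·1 + 8·1.

-8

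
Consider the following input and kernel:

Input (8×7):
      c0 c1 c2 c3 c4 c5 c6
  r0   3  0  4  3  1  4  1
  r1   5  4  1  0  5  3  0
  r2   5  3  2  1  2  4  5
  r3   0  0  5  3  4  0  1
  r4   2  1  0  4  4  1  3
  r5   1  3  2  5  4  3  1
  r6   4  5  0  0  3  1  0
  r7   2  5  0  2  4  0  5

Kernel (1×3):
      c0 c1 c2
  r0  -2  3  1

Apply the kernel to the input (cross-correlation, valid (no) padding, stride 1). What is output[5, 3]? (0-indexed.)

The receptive field on the input at this output position is [5 4 3]. Elementwise product with the kernel and sum: 5·-2 + 4·3 + 3·1.

5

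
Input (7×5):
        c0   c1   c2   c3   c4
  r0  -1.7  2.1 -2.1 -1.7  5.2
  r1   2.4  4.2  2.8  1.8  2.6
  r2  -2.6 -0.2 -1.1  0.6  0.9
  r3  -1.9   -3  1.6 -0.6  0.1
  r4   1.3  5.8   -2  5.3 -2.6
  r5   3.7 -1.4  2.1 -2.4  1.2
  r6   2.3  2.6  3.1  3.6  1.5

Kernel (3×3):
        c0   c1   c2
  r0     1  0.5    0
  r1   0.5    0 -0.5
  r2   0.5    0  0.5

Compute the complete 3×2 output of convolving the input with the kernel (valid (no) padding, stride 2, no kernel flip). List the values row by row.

-2.7 -2.95
-4.8 -2.35
7.7 3.4

Output[0,0]: The receptive field on the input at this output position is [-1.7 2.1 -2.1 / 2.4 4.2 2.8 / -2.6 -0.2 -1.1]. Elementwise product with the kernel and sum: -1.7·1 + 2.1·0.5 + 2.4·0.5 + 2.8·-0.5 + -2.6·0.5 + -1.1·0.5.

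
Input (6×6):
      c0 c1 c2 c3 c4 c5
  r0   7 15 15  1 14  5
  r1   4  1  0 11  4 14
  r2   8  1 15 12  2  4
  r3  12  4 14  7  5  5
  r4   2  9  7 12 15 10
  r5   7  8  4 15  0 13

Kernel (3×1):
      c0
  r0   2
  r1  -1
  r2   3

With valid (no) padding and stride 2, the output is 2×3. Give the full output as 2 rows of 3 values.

Output[0,0]: The receptive field on the input at this output position is [7 / 4 / 8]. Elementwise product with the kernel and sum: 7·2 + 4·-1 + 8·3.
Output[0,1]: The receptive field on the input at this output position is [15 / 0 / 15]. Elementwise product with the kernel and sum: 15·2 + 0·-1 + 15·3.

34 75 30
10 37 44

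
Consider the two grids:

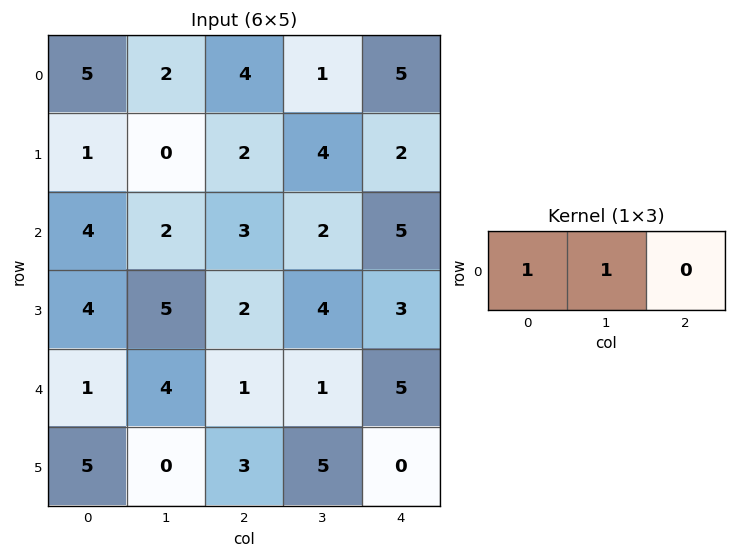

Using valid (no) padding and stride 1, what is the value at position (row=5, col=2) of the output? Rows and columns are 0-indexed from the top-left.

The receptive field on the input at this output position is [3 5 0]. Elementwise product with the kernel and sum: 3·1 + 5·1.

8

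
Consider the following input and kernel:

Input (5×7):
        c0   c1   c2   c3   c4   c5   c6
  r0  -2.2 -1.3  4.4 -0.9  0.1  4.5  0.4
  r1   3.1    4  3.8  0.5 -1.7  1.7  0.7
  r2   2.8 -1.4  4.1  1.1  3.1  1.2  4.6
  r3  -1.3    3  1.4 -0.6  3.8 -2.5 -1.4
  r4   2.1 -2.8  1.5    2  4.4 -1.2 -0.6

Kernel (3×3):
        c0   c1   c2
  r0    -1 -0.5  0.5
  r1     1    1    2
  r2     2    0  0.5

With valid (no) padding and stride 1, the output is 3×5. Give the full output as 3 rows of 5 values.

27.4 5.2 6.75 8.1 7.75
4.5 4.95 11.2 5.35 21.6
9.4 -1.5 10.5 -0.45 5.6

Output[0,0]: The receptive field on the input at this output position is [-2.2 -1.3 4.4 / 3.1 4 3.8 / 2.8 -1.4 4.1]. Elementwise product with the kernel and sum: -2.2·-1 + -1.3·-0.5 + 4.4·0.5 + 3.1·1 + 4·1 + 3.8·2 + 2.8·2 + 4.1·0.5.
Output[0,1]: The receptive field on the input at this output position is [-1.3 4.4 -0.9 / 4 3.8 0.5 / -1.4 4.1 1.1]. Elementwise product with the kernel and sum: -1.3·-1 + 4.4·-0.5 + -0.9·0.5 + 4·1 + 3.8·1 + 0.5·2 + -1.4·2 + 1.1·0.5.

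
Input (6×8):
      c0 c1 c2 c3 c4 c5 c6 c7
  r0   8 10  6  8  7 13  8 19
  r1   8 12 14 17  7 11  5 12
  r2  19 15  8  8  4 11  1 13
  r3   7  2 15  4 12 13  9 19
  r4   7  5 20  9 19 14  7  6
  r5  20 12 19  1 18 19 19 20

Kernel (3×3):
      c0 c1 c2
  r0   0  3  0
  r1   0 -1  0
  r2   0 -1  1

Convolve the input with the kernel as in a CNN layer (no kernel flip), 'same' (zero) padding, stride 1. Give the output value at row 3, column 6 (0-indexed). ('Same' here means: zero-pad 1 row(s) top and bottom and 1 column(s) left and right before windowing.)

-7

The receptive field on the zero-padded input at this output position is [11 1 13 / 13 9 19 / 14 7 6]. Elementwise product with the kernel and sum: 1·3 + 9·-1 + 7·-1 + 6·1.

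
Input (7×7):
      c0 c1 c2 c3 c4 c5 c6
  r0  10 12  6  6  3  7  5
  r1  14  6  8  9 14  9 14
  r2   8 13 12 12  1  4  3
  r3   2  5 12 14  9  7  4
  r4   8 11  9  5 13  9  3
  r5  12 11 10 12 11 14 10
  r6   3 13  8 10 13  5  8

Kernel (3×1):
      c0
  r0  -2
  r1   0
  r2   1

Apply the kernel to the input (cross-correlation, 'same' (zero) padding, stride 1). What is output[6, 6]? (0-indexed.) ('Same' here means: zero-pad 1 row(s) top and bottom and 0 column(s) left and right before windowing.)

The receptive field on the zero-padded input at this output position is [10 / 8 / 0]. Elementwise product with the kernel and sum: 10·-2 + 0·1.

-20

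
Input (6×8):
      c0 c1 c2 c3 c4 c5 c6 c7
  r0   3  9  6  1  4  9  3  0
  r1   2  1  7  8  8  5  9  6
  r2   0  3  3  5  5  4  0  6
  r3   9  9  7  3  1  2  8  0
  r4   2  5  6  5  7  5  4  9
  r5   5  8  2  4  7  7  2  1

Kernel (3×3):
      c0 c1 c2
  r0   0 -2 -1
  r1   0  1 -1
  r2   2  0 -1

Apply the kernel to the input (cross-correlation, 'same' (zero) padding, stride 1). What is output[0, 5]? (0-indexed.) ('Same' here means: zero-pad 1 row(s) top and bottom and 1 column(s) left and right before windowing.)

13

The receptive field on the zero-padded input at this output position is [0 0 0 / 4 9 3 / 8 5 9]. Elementwise product with the kernel and sum: 0·-2 + 0·-1 + 9·1 + 3·-1 + 8·2 + 9·-1.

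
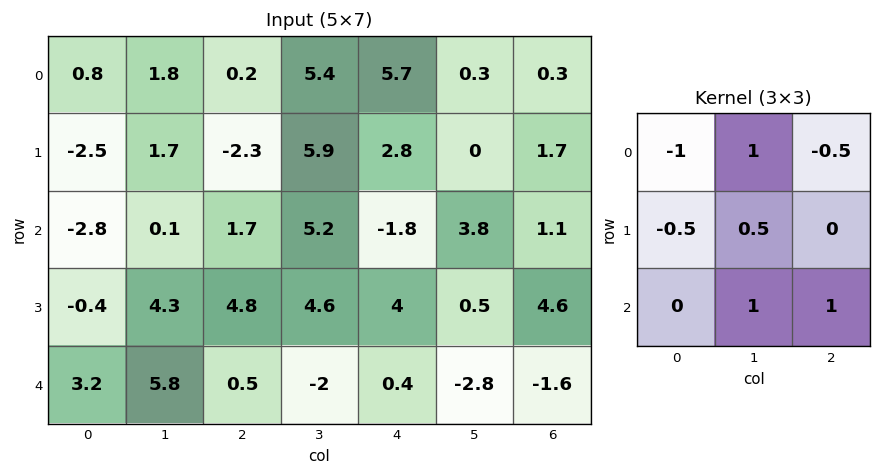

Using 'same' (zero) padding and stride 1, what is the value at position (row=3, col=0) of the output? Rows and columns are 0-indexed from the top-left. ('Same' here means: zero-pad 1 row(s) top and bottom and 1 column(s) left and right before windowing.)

The receptive field on the zero-padded input at this output position is [0 -2.8 0.1 / 0 -0.4 4.3 / 0 3.2 5.8]. Elementwise product with the kernel and sum: 0·-1 + -2.8·1 + 0.1·-0.5 + 0·-0.5 + -0.4·0.5 + 3.2·1 + 5.8·1.

5.95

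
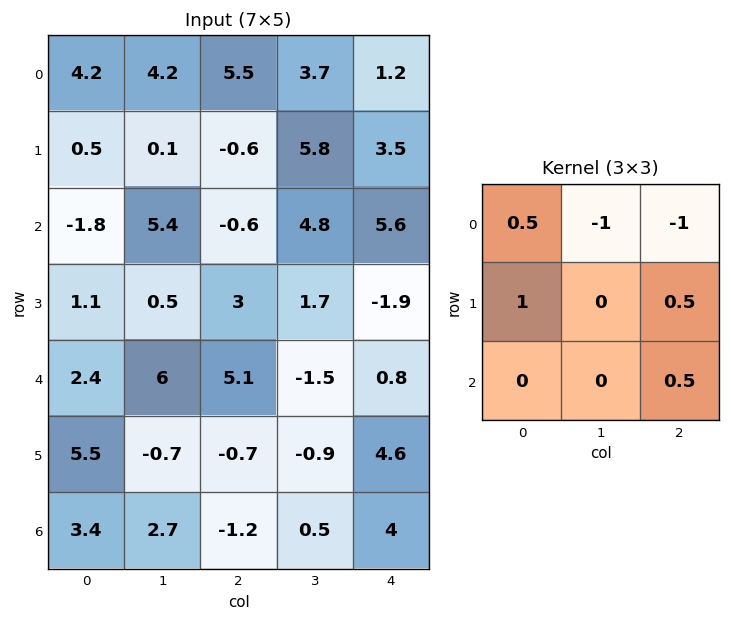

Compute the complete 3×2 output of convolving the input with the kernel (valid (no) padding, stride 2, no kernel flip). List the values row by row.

Output[0,0]: The receptive field on the input at this output position is [4.2 4.2 5.5 / 0.5 0.1 -0.6 / -1.8 5.4 -0.6]. Elementwise product with the kernel and sum: 4.2·0.5 + 4.2·-1 + 5.5·-1 + 0.5·1 + -0.6·0.5 + -0.6·0.5.

-7.7 1.8
-0.55 -8.25
-5.35 6.85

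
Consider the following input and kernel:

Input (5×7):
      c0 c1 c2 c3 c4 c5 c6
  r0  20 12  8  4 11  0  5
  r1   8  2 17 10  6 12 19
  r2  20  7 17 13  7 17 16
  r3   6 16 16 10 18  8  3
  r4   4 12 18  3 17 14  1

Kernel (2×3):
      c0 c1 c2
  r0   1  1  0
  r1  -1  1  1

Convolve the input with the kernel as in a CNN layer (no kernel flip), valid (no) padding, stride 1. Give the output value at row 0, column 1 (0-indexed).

45

The receptive field on the input at this output position is [12 8 4 / 2 17 10]. Elementwise product with the kernel and sum: 12·1 + 8·1 + 2·-1 + 17·1 + 10·1.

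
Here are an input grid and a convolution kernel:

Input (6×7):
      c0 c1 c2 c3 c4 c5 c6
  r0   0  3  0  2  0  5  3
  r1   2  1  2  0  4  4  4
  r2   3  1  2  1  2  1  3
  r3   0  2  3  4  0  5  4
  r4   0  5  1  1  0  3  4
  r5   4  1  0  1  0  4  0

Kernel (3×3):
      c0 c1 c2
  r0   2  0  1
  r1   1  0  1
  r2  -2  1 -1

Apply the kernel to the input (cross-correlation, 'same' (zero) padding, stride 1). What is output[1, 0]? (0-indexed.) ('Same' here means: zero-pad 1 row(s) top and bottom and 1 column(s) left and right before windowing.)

The receptive field on the zero-padded input at this output position is [0 0 3 / 0 2 1 / 0 3 1]. Elementwise product with the kernel and sum: 0·2 + 3·1 + 0·1 + 1·1 + 0·-2 + 3·1 + 1·-1.

6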